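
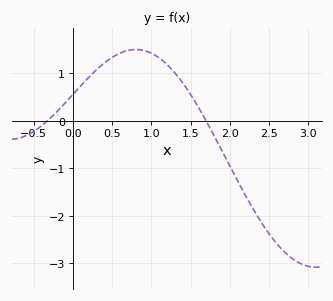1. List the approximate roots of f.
-0.323, 1.7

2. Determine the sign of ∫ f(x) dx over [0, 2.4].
positive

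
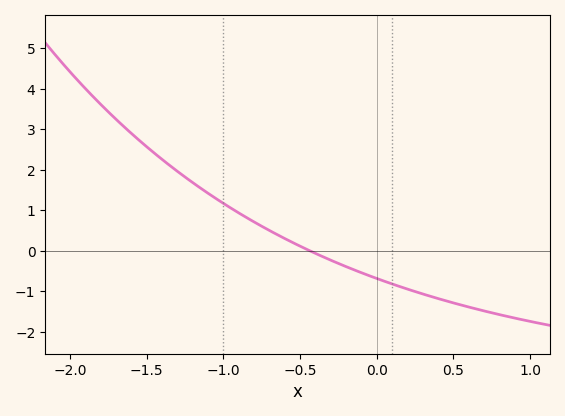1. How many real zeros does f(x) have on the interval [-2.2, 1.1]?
1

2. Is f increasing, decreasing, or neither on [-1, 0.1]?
decreasing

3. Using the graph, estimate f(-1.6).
2.9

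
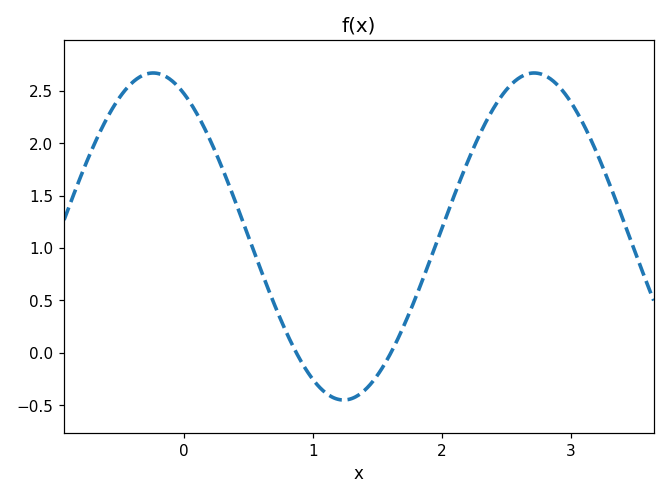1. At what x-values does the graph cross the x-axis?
0.9, 1.6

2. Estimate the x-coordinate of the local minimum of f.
1.2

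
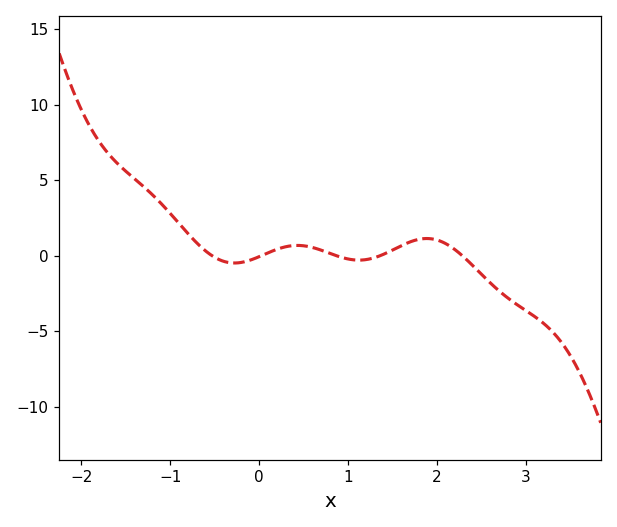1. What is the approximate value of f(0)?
0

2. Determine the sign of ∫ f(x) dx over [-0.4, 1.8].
positive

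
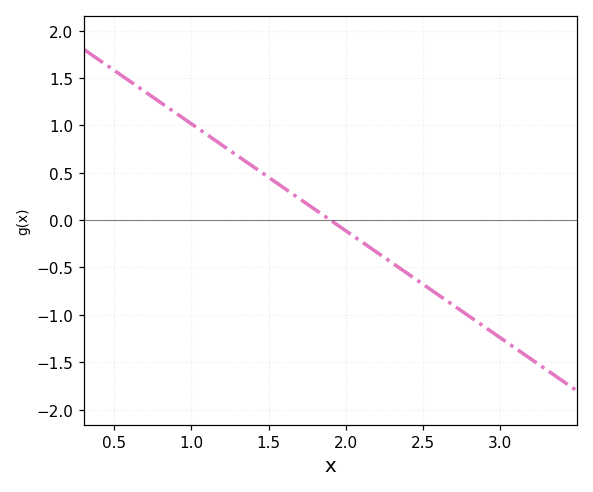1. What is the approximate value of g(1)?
1.02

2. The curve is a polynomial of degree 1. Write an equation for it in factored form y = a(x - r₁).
y = -1.13(x - 1.9)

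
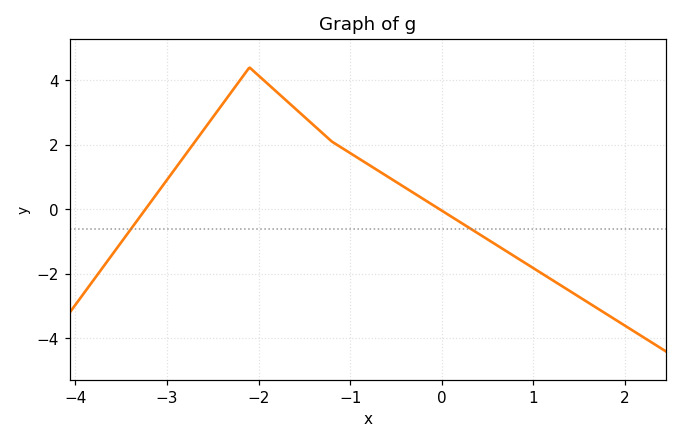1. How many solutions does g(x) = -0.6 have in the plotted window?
2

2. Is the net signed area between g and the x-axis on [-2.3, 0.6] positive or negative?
positive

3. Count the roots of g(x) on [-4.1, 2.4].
2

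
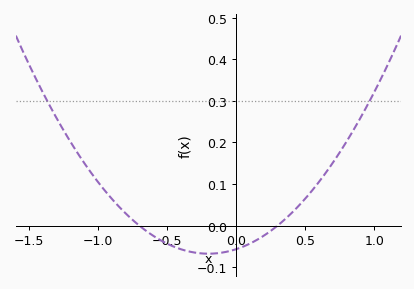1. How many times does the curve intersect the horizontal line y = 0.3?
2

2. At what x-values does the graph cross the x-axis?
-0.7, 0.3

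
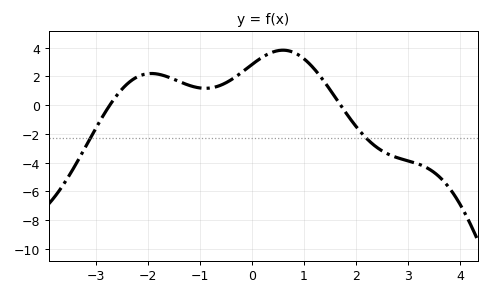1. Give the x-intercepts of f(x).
-2.8, 1.8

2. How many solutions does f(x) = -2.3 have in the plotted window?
2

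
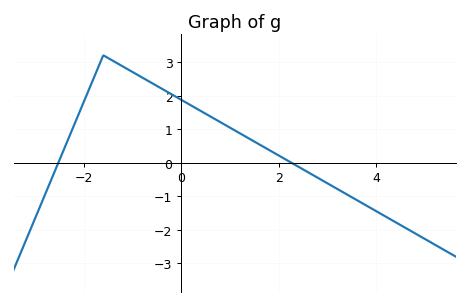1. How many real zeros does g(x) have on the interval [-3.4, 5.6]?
2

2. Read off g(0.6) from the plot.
1.37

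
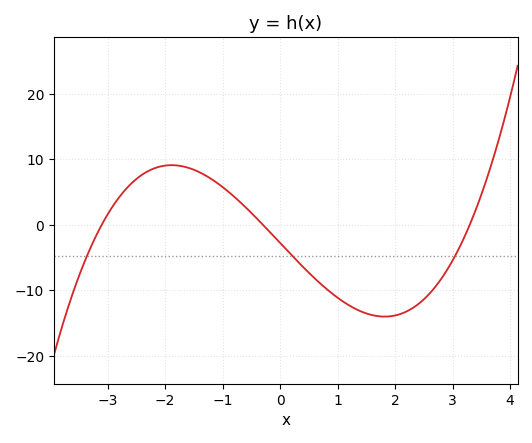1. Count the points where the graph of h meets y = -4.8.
3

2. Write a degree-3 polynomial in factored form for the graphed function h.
y = 0.91(x + 3.1)(x + 0.3)(x - 3.3)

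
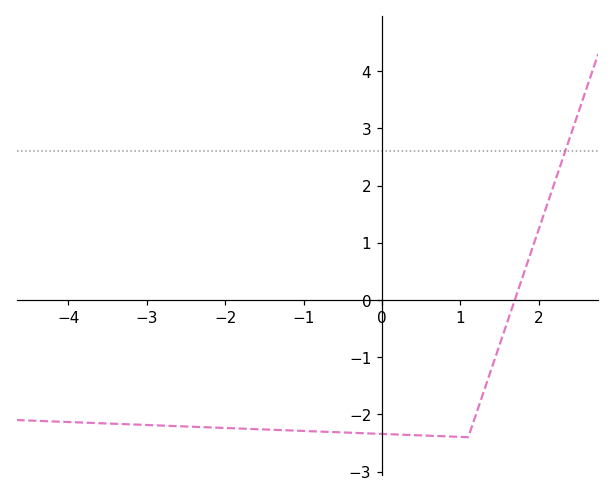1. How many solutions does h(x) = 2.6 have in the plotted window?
1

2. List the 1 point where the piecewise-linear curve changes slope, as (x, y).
(1.1, -2.4)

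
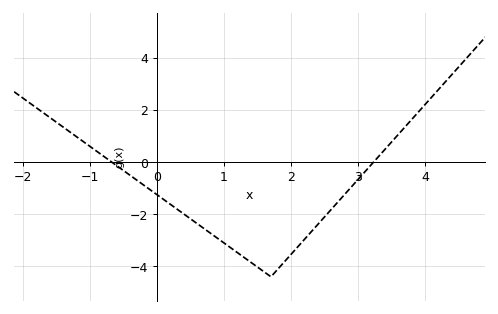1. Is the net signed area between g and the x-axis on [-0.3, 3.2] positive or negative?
negative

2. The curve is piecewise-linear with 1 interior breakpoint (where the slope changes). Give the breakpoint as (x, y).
(1.7, -4.4)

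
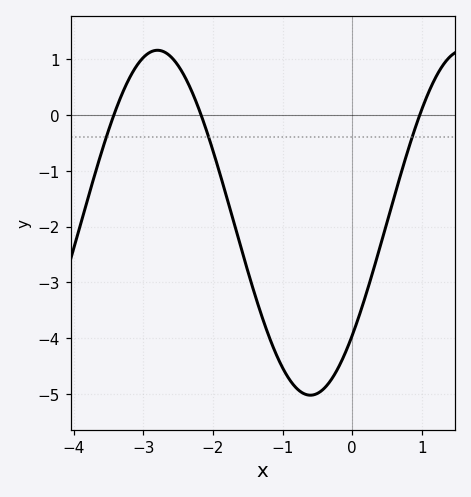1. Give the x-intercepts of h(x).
-3.42, -2.17, 0.969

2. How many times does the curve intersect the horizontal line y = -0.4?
3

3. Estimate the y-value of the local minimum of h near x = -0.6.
-5.02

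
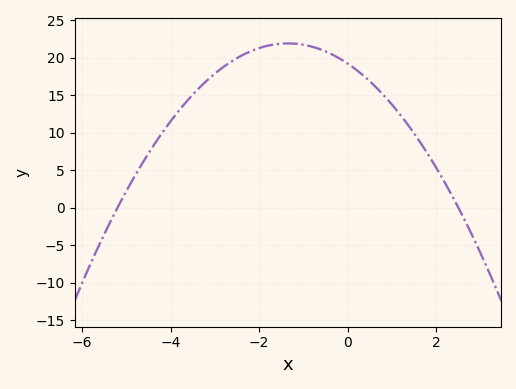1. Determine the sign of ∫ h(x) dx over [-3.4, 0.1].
positive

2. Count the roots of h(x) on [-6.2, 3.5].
2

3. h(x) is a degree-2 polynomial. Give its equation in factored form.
y = -1.48(x + 5.2)(x - 2.5)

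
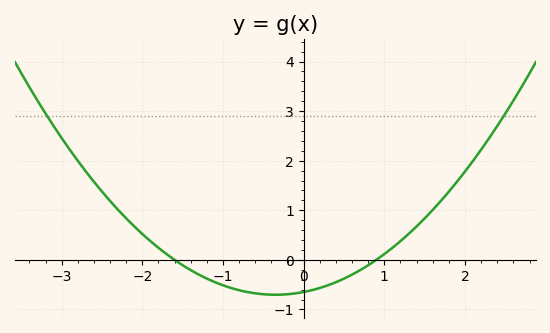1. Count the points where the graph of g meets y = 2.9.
2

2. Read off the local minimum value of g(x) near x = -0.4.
-0.7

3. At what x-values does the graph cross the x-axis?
-1.6, 0.9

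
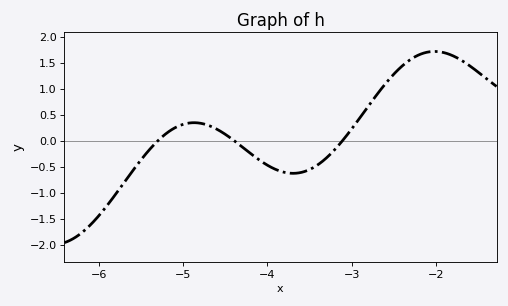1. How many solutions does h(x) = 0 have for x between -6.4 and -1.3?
3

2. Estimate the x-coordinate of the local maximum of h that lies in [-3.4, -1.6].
-2.02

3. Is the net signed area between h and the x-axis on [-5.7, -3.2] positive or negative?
negative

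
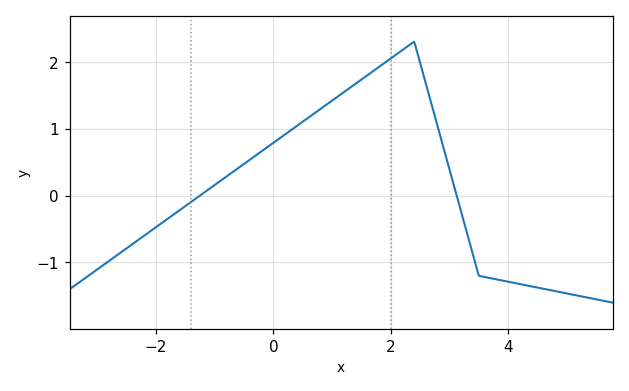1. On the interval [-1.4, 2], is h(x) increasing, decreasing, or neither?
increasing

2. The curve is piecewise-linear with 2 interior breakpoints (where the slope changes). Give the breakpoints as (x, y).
(2.4, 2.3); (3.5, -1.2)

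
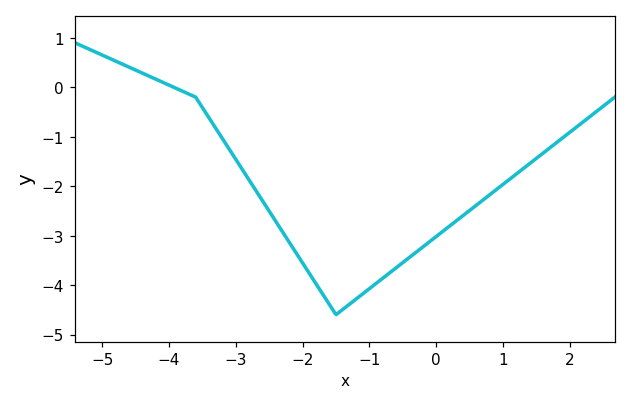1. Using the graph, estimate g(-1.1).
-4.18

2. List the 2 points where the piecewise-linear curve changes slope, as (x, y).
(-3.6, -0.2); (-1.5, -4.6)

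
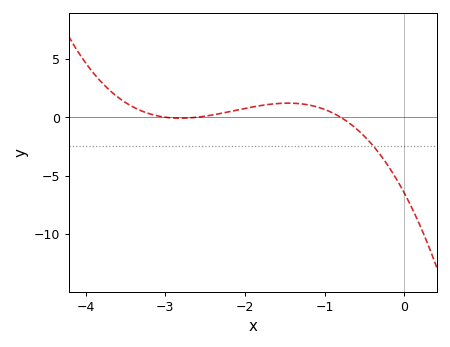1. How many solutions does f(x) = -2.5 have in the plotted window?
1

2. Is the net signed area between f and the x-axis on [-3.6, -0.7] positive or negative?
positive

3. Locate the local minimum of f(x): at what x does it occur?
-2.8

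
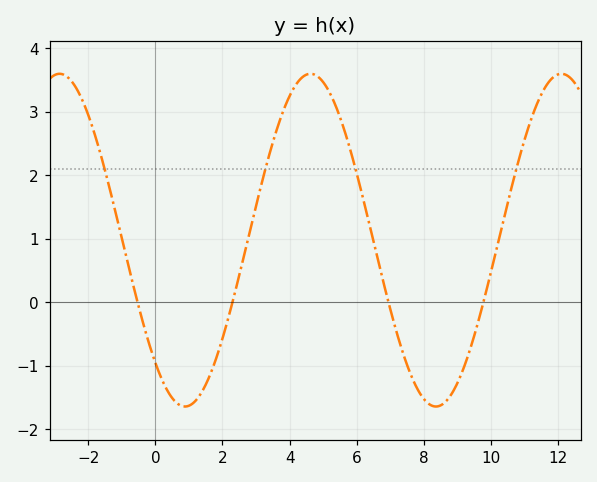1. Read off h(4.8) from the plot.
3.57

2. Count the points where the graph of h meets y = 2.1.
4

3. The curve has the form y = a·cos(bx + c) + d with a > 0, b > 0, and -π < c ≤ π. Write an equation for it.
y = 2.62cos(0.84x + 2.4) + 0.98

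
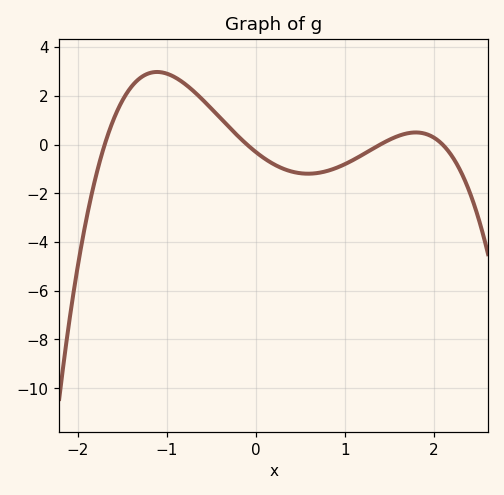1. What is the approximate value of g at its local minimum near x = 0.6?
-1.2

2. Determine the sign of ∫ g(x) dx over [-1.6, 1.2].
positive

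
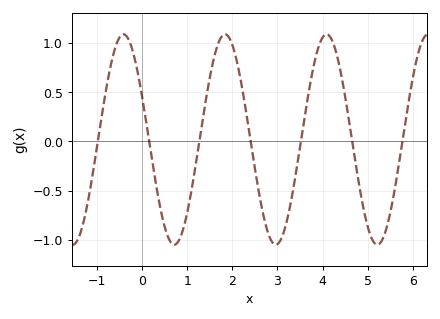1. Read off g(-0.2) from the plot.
0.902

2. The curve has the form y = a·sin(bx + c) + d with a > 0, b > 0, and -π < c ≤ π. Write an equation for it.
y = 1.07sin(2.79x + 2.73) + 0.02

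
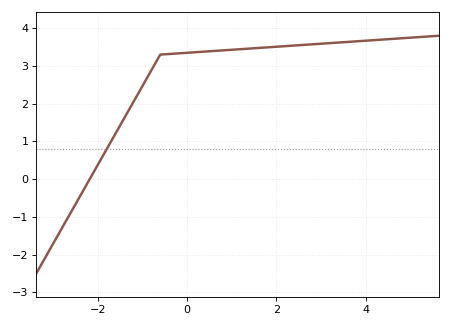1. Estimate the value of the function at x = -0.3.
3.32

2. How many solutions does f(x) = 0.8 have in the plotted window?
1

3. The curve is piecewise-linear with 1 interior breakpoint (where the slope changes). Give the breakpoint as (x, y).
(-0.6, 3.3)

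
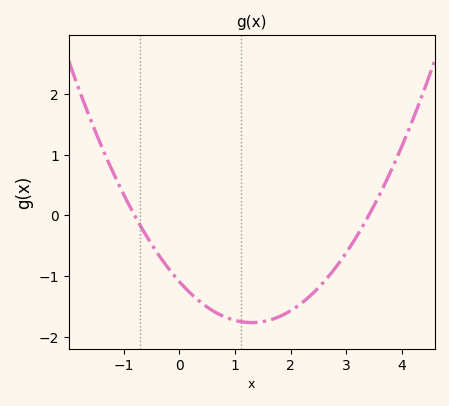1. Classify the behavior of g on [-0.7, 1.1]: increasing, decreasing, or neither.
decreasing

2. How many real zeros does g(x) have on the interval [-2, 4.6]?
2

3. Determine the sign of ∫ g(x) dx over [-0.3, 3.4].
negative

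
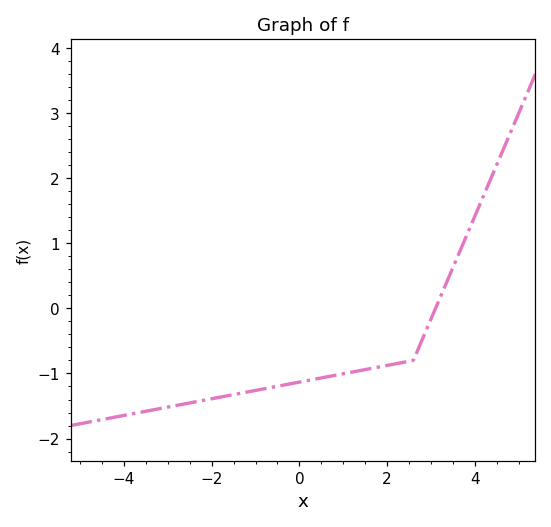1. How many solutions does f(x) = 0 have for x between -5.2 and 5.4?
1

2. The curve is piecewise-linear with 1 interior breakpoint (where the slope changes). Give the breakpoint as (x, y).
(2.6, -0.8)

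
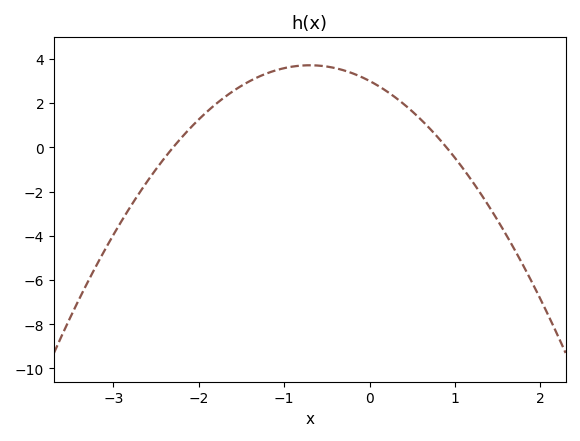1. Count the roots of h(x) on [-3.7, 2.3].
2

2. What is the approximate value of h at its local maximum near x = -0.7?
3.71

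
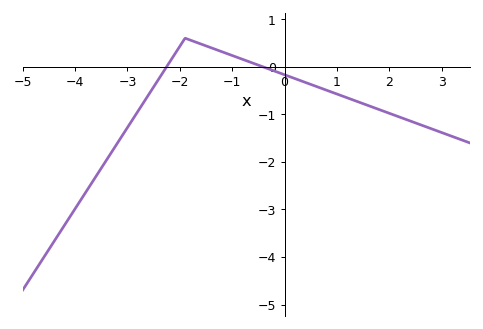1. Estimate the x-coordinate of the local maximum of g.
-1.9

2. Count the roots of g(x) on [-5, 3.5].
2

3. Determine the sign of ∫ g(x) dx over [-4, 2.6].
negative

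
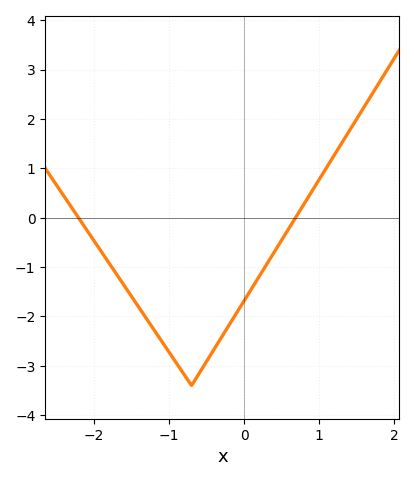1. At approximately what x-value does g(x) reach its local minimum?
-0.701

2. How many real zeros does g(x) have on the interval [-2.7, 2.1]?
2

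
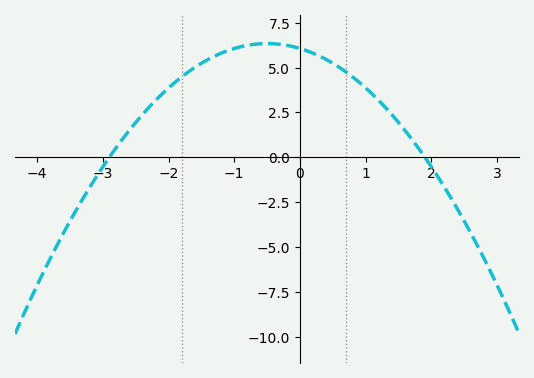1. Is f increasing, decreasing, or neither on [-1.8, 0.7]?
neither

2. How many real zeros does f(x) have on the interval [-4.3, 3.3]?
2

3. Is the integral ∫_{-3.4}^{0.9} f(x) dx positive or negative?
positive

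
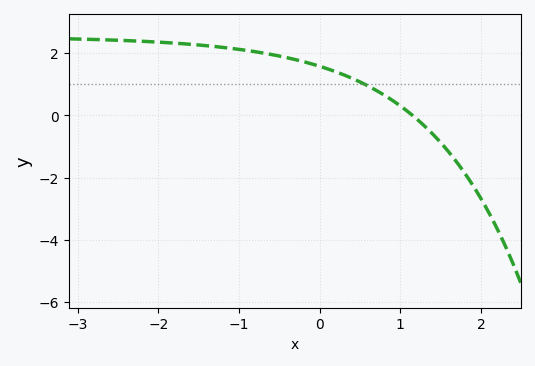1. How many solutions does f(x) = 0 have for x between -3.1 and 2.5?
1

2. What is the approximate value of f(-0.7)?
2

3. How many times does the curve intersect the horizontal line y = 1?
1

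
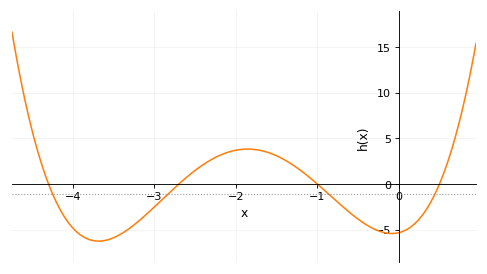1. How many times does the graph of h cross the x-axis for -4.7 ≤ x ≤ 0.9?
4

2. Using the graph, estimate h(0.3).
-3.3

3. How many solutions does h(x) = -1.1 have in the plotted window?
4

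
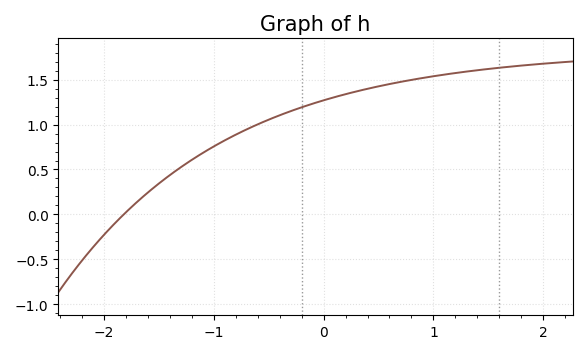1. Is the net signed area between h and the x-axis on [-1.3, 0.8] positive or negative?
positive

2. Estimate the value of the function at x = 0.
1.27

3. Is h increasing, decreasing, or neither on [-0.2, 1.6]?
increasing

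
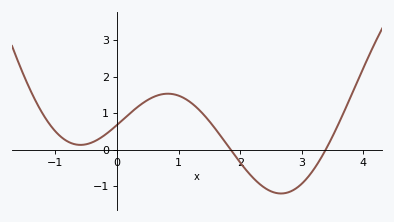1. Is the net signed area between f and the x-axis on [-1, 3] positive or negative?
positive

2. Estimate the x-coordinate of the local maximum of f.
0.8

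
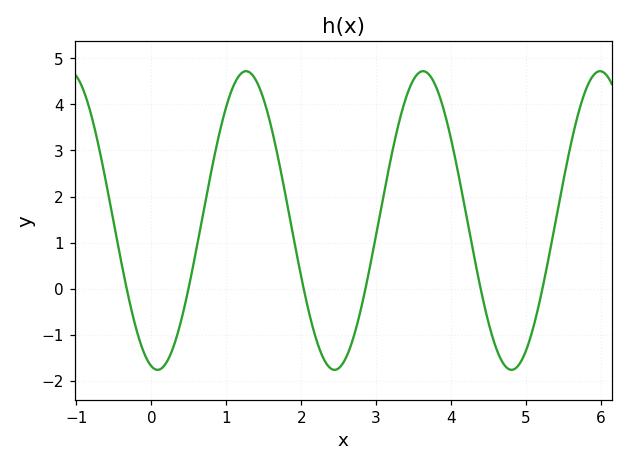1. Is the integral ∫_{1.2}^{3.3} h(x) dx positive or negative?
positive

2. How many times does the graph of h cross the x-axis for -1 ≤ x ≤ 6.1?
6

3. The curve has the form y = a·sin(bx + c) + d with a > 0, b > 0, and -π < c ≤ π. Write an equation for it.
y = 3.24sin(2.7x - 1.8) + 1.48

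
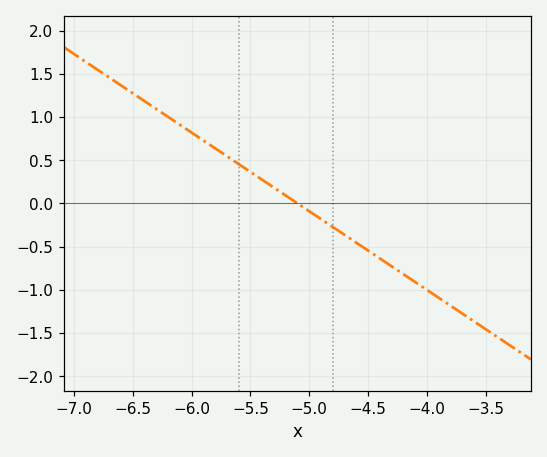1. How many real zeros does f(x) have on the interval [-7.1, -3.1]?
1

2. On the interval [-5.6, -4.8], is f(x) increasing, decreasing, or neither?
decreasing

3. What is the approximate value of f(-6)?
0.819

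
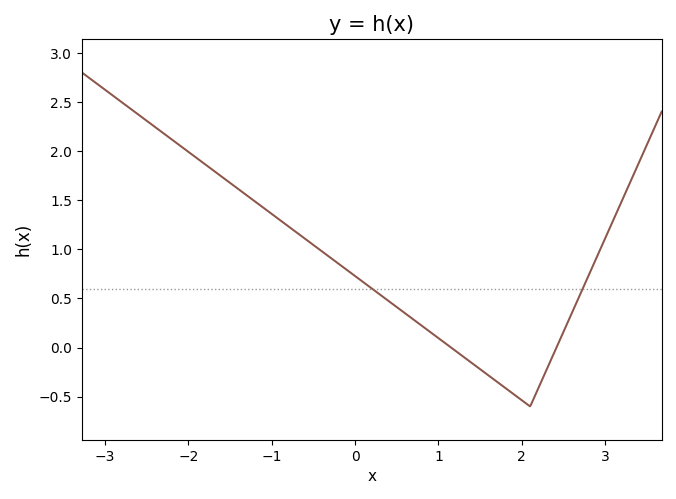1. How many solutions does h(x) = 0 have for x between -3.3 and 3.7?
2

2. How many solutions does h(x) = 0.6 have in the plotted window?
2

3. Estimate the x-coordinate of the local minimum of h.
2.1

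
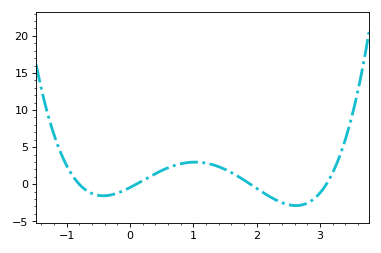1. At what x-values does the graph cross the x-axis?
-0.8, 0.1, 1.9, 3.1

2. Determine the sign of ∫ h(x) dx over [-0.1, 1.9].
positive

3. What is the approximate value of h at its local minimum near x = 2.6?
-2.89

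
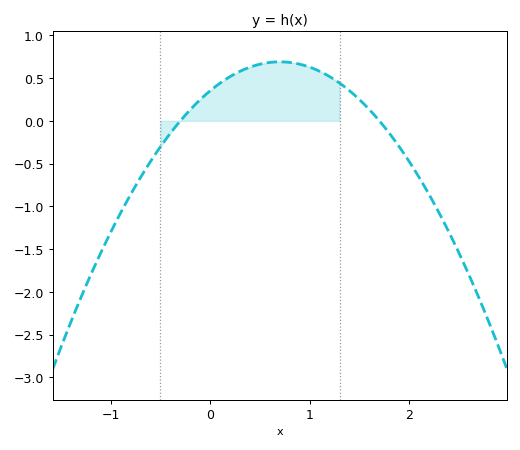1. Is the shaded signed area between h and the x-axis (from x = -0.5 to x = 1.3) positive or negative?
positive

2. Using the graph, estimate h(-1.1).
-1.55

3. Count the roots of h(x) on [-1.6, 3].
2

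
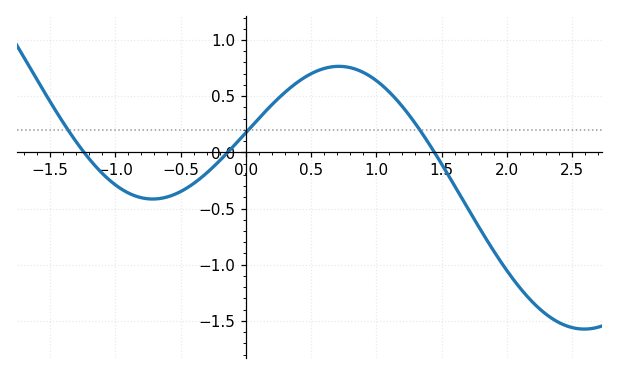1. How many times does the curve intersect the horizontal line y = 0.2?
3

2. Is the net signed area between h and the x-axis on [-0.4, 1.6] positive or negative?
positive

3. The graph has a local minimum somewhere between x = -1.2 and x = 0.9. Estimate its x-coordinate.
-0.7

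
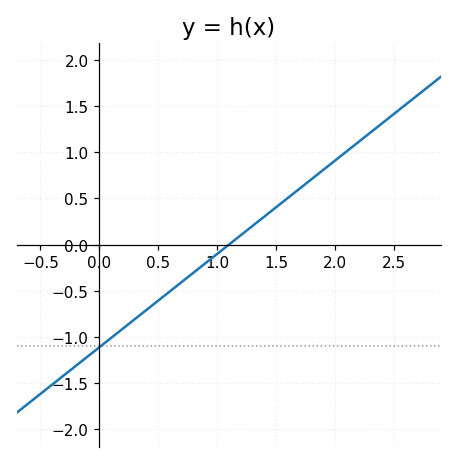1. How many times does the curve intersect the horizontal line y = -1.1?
1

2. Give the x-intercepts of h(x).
1.1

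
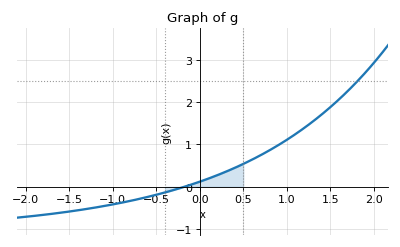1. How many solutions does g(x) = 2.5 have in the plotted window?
1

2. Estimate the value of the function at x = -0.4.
-0.135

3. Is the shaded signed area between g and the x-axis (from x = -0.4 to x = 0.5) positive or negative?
positive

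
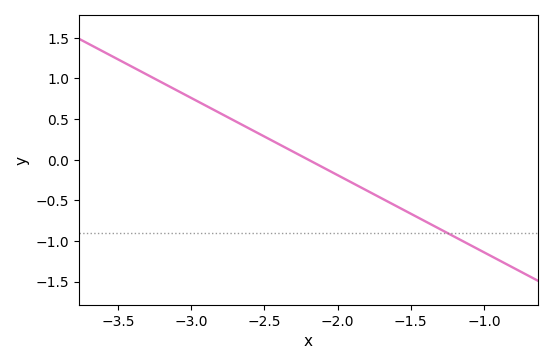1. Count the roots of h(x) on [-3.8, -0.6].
1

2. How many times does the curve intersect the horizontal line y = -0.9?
1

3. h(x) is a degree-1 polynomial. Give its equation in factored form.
y = -0.95(x + 2.2)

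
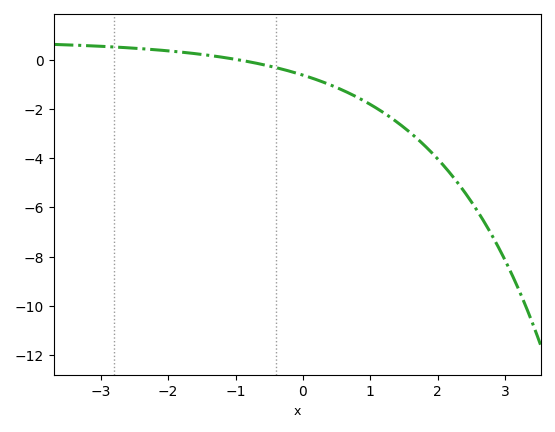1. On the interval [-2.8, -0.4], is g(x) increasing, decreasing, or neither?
decreasing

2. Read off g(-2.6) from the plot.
0.493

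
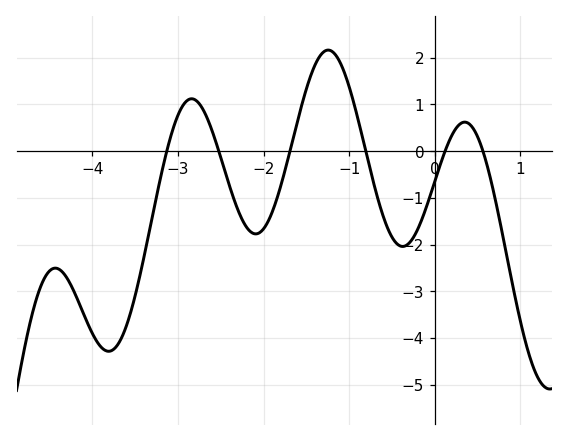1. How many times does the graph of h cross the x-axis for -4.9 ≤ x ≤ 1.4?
6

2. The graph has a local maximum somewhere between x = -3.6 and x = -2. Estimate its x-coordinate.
-2.84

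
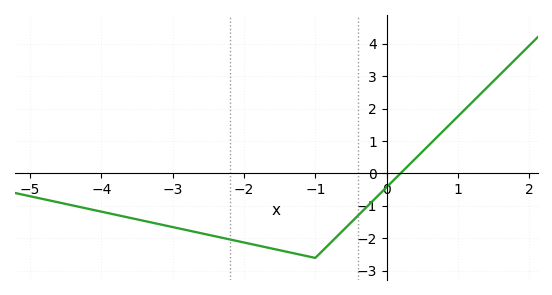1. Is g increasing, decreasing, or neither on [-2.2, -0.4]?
neither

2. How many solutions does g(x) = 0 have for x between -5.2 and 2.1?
1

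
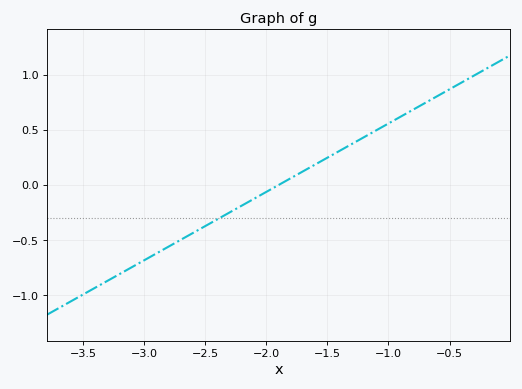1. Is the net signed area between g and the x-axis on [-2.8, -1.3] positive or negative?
negative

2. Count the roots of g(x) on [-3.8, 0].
1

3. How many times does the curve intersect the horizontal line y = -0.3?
1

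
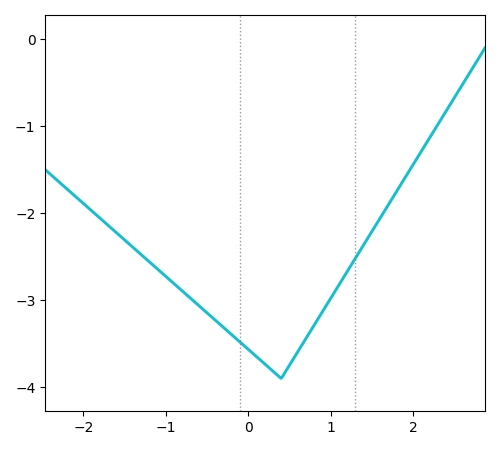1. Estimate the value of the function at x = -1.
-2.73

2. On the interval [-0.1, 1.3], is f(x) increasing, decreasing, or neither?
neither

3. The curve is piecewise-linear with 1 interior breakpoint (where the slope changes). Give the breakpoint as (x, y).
(0.4, -3.9)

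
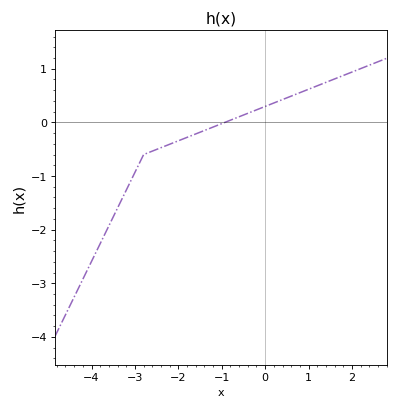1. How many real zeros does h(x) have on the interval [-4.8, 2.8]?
1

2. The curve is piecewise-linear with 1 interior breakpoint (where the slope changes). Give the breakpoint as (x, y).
(-2.8, -0.6)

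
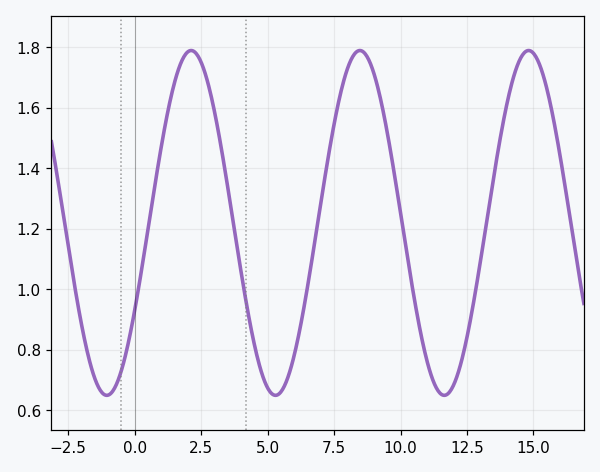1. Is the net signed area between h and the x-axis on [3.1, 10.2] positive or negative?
positive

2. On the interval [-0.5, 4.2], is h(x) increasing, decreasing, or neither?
neither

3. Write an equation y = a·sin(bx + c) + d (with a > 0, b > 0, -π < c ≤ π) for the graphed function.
y = 0.57sin(0.99x - 0.53) + 1.22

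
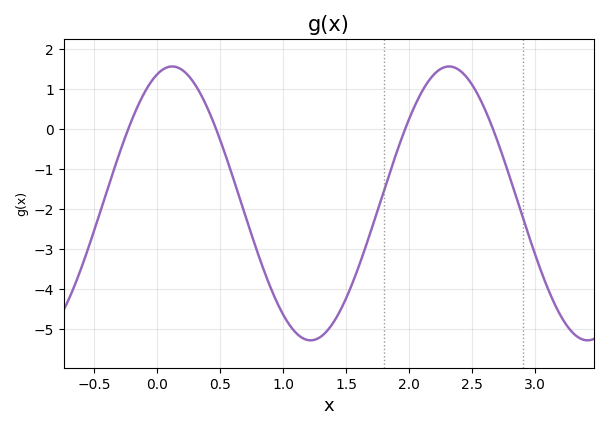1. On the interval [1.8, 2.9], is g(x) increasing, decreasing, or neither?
neither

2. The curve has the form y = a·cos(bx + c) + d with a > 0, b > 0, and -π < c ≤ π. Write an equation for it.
y = 3.42cos(2.86x - 0.34) - 1.86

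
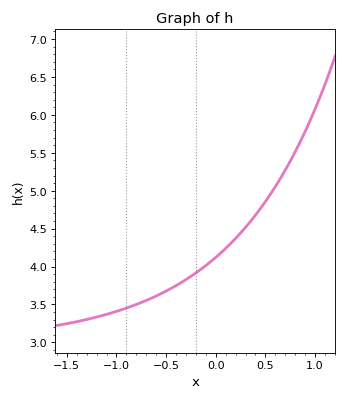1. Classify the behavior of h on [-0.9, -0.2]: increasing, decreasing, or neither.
increasing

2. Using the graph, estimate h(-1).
3.41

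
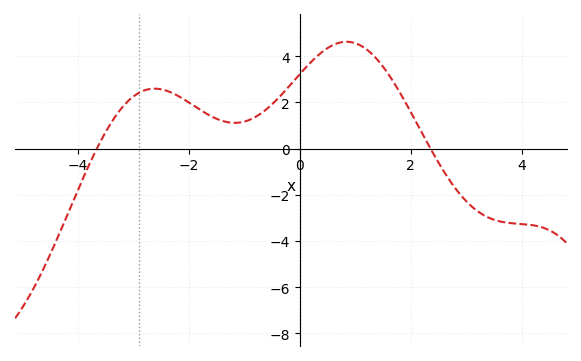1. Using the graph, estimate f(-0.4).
2.2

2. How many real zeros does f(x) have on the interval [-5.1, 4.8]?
2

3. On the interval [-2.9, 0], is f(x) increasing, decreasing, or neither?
neither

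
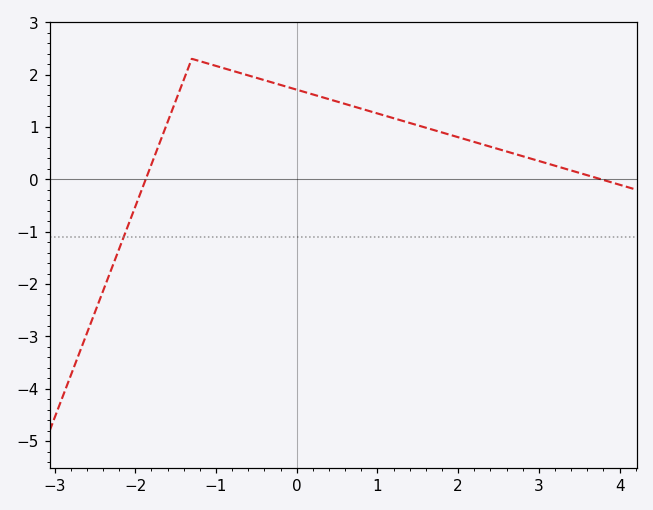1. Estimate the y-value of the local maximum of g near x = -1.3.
2.3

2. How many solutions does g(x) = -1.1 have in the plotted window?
1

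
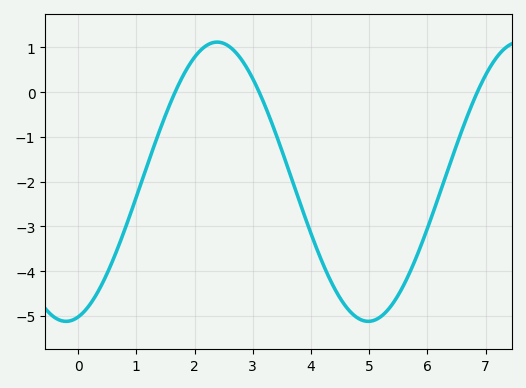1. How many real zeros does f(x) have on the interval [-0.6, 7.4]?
3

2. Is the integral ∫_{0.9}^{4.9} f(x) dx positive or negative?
negative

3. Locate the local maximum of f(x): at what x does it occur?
2.39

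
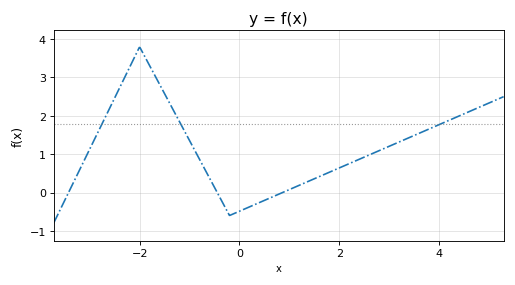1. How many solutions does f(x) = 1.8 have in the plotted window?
3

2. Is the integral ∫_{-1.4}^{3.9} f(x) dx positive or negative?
positive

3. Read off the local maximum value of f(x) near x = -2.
3.8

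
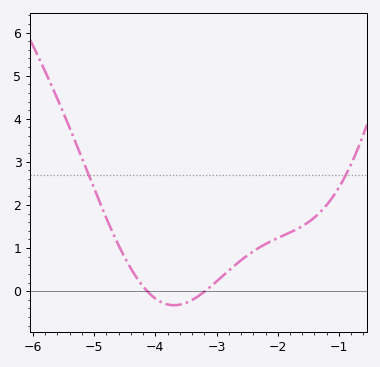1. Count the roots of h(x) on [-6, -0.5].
2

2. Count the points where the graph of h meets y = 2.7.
2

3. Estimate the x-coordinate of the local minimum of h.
-3.69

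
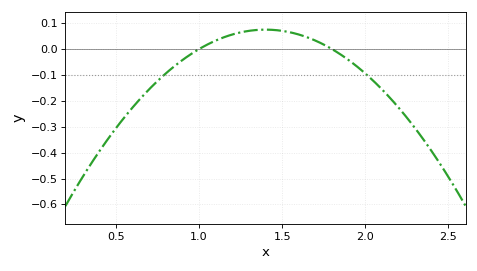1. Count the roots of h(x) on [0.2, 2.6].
2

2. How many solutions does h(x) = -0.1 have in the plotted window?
2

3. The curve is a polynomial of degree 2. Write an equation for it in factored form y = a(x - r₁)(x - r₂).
y = -0.47(x - 1)(x - 1.8)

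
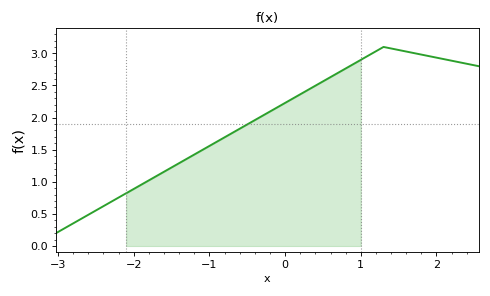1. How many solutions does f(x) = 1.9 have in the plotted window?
1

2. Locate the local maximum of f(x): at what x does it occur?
1.3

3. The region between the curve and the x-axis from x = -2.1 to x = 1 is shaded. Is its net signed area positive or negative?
positive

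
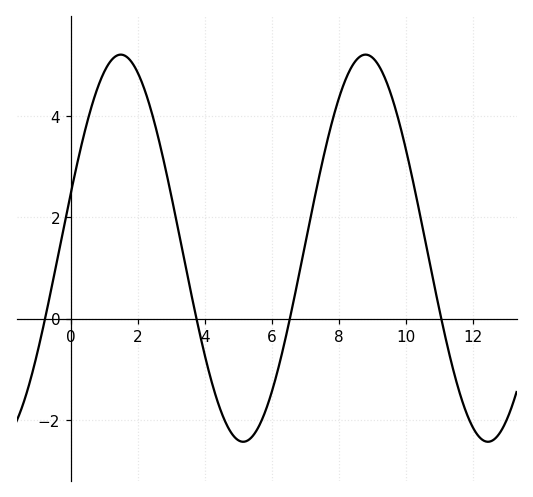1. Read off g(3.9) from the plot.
-0.4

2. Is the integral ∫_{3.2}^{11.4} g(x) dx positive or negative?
positive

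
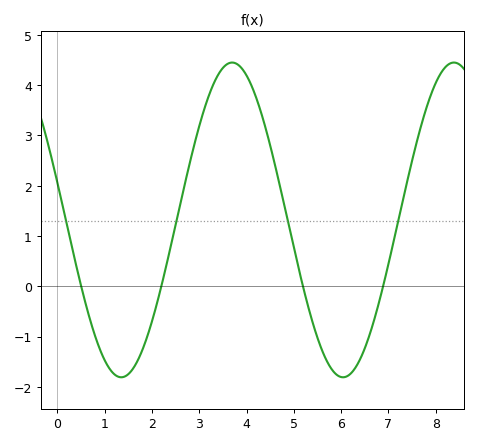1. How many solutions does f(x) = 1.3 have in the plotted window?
4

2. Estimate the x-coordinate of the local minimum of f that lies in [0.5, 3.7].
1.35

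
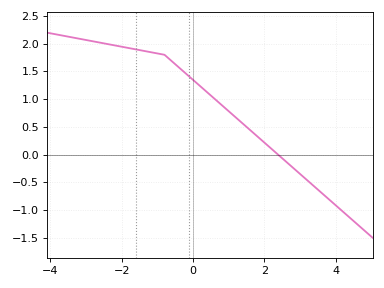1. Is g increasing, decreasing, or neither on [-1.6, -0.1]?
decreasing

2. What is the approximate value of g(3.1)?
-0.405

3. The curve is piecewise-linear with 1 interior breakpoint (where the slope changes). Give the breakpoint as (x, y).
(-0.8, 1.8)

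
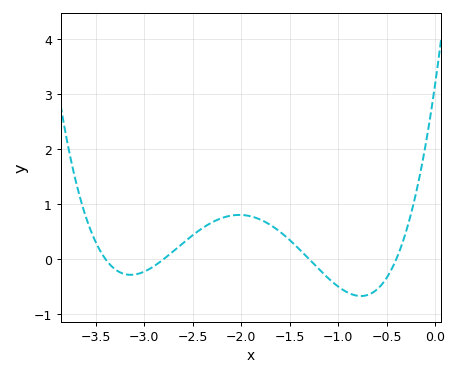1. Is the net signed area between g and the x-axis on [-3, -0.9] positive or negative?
positive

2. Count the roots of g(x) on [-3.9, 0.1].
4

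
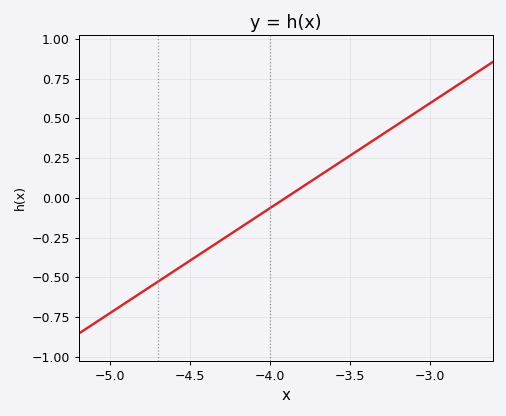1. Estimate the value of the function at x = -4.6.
-0.462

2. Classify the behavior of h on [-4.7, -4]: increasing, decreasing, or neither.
increasing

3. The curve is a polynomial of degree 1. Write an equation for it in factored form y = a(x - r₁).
y = 0.66(x + 3.9)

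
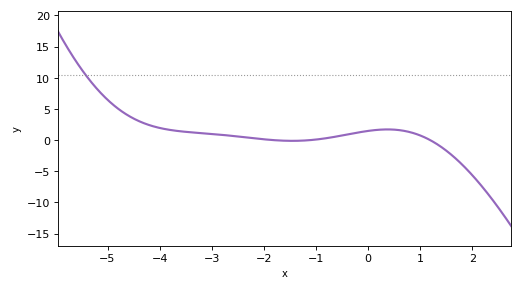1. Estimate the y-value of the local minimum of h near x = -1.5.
-0.119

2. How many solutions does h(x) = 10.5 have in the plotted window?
1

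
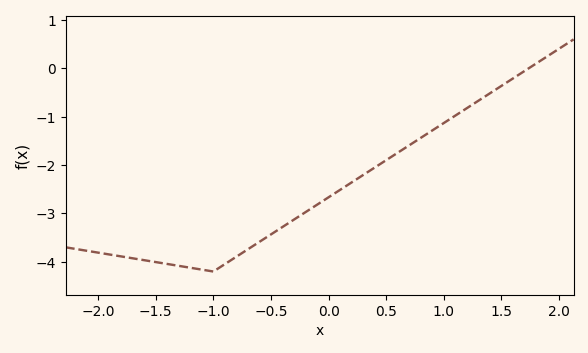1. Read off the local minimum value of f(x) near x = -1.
-4.2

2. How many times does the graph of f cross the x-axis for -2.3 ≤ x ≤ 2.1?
1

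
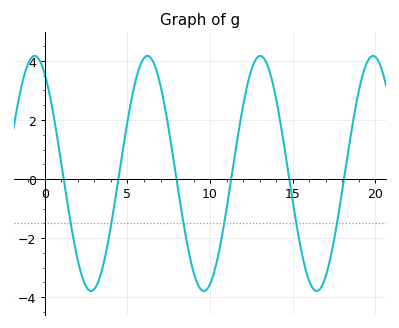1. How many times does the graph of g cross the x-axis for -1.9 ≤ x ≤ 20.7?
6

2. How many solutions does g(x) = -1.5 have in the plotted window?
6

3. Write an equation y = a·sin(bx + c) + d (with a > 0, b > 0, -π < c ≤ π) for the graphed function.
y = 3.98sin(0.92x + 2.1) + 0.19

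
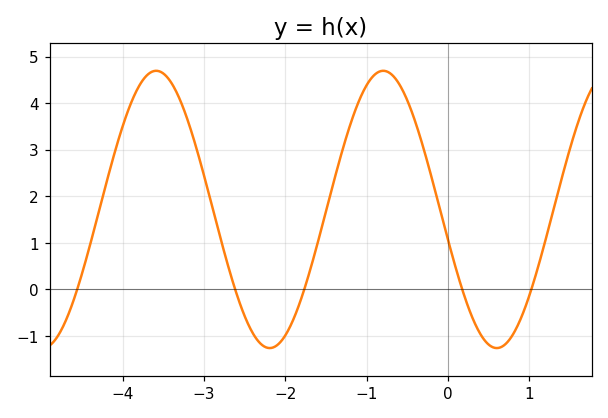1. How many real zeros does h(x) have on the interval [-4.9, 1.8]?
5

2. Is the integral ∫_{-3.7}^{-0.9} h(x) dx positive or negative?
positive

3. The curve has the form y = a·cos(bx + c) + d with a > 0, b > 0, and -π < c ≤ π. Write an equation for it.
y = 2.98cos(2.25x + 1.79) + 1.72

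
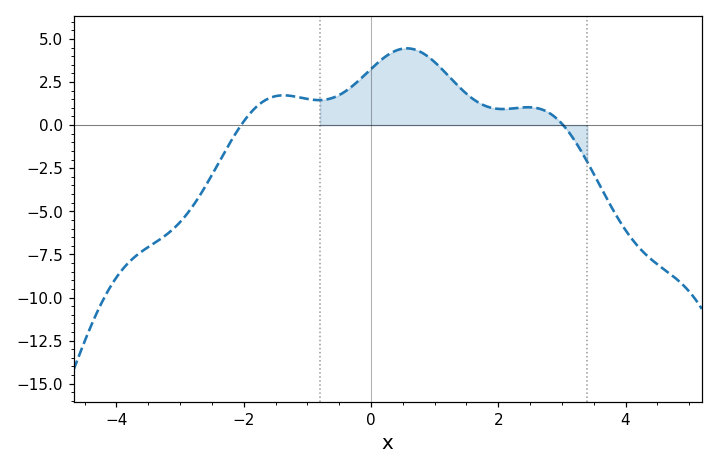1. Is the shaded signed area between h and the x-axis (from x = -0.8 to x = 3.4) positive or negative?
positive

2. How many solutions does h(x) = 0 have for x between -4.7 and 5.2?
2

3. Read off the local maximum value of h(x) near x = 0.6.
4.45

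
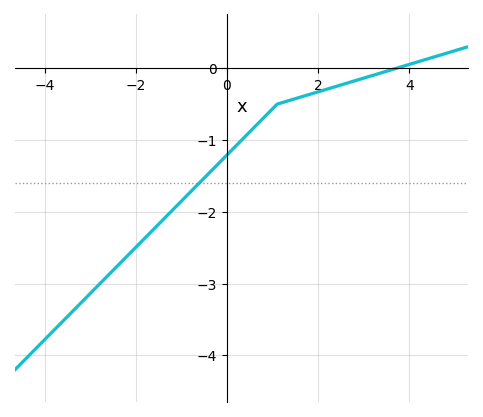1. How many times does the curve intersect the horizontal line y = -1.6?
1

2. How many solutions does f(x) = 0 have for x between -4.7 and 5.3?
1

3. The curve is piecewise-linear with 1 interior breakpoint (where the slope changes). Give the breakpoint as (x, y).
(1.1, -0.5)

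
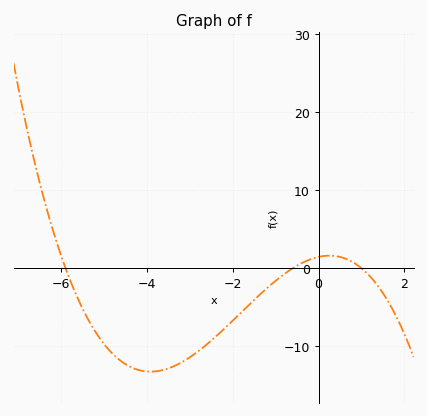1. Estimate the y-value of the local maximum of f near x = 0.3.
2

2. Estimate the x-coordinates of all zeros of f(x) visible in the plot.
-6, -0.6, 1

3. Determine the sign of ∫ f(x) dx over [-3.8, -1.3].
negative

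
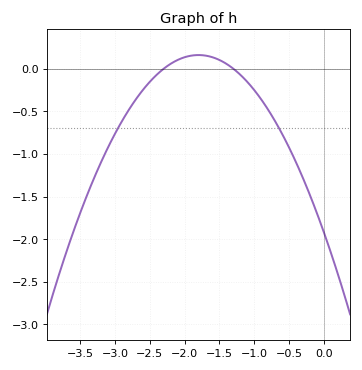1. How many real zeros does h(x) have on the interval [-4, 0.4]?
2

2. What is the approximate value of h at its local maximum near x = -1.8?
0.15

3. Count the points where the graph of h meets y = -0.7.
2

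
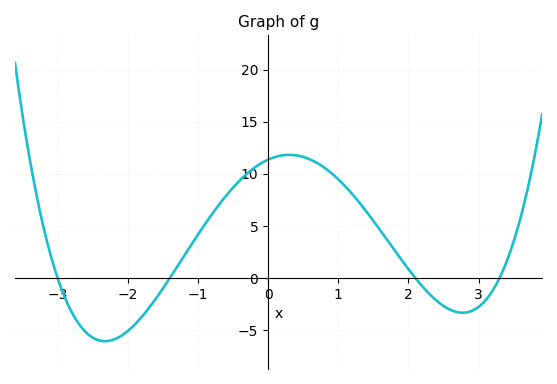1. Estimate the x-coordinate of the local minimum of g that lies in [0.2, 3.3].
2.8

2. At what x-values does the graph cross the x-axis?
-3, -1.4, 2.2, 3.2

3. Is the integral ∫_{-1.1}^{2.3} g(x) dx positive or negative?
positive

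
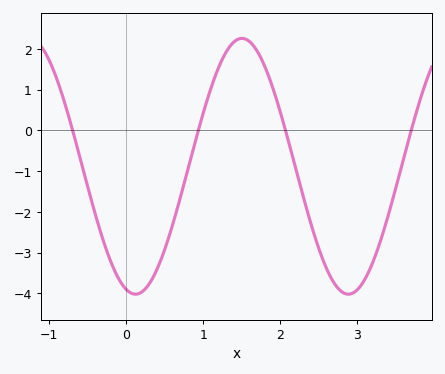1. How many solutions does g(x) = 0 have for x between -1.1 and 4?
4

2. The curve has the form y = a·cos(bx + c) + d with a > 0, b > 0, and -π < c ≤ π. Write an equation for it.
y = 3.14cos(2.3x + 2.9) - 0.88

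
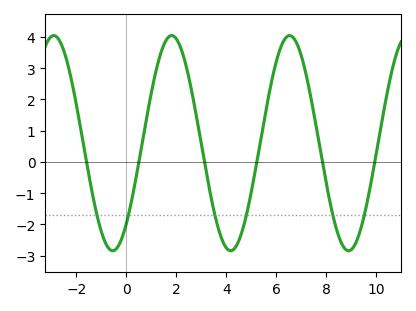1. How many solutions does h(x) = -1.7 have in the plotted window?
6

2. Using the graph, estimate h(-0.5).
-2.8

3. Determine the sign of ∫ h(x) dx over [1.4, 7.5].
positive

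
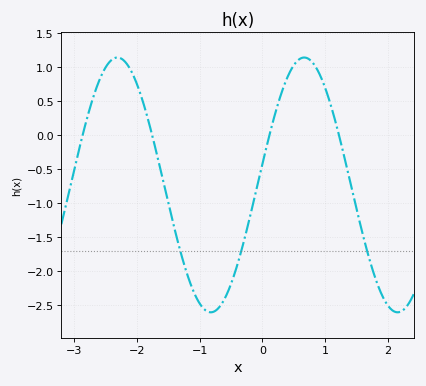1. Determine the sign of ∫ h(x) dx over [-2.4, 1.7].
negative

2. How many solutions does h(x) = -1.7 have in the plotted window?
3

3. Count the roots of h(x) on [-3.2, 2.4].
4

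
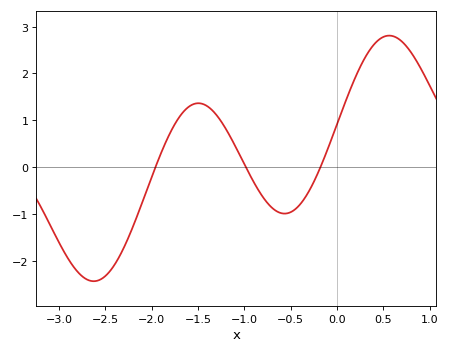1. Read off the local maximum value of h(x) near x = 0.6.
2.81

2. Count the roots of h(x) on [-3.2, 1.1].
3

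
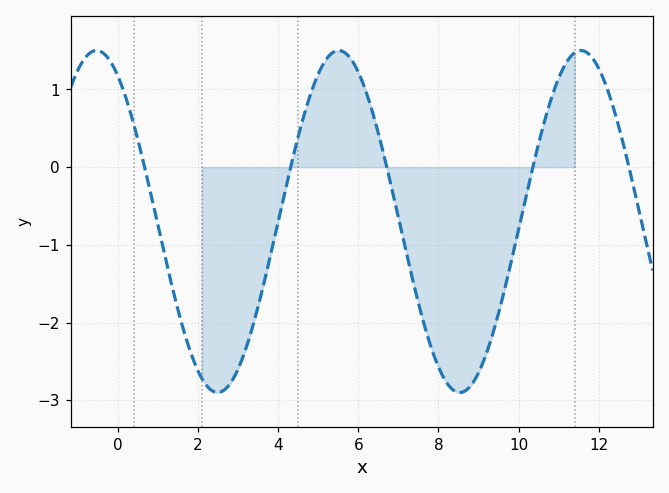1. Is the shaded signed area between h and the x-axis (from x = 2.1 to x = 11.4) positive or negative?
negative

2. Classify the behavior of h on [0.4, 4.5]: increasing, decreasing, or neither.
neither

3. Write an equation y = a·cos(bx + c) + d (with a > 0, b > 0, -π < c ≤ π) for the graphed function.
y = 2.2cos(1.04x + 0.552) - 0.7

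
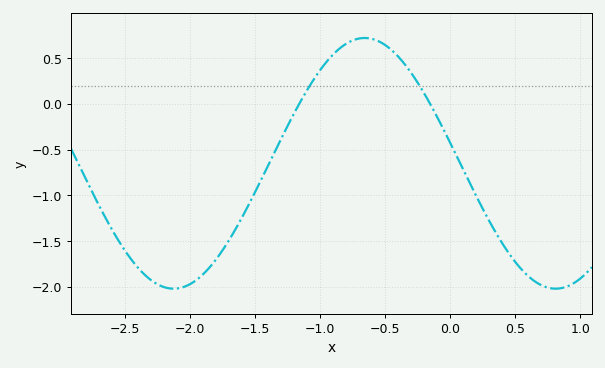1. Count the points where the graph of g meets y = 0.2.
2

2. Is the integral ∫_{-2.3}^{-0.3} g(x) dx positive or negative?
negative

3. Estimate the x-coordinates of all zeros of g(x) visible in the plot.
-1.2, -0.2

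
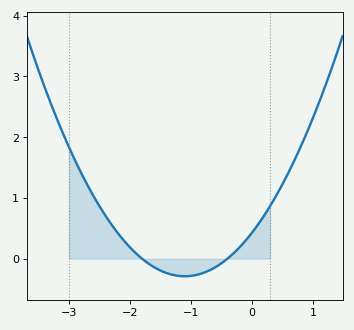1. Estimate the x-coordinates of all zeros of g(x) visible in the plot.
-1.8, -0.4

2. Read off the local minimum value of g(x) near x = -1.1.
-0.289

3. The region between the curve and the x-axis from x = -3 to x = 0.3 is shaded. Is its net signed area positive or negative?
positive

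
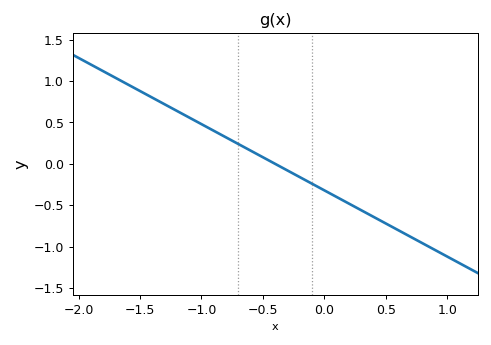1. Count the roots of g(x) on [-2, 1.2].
1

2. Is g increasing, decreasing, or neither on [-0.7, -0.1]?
decreasing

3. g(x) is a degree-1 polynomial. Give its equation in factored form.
y = -0.8(x + 0.4)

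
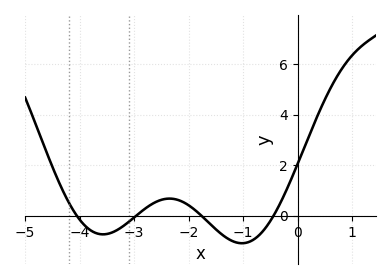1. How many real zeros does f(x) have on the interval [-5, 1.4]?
4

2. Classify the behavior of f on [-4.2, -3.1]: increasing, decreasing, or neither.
neither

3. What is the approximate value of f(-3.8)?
-0.6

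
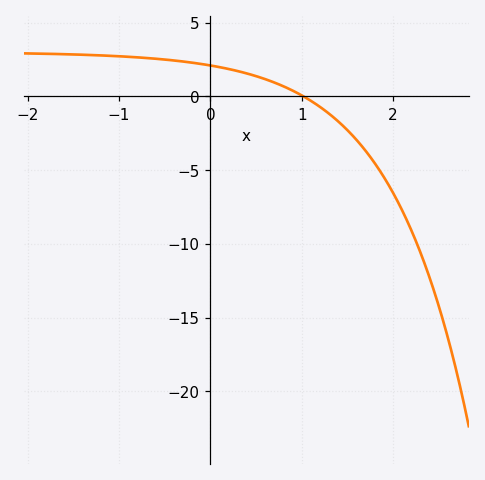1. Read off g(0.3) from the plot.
1.5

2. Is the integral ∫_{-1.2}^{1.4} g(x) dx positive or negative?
positive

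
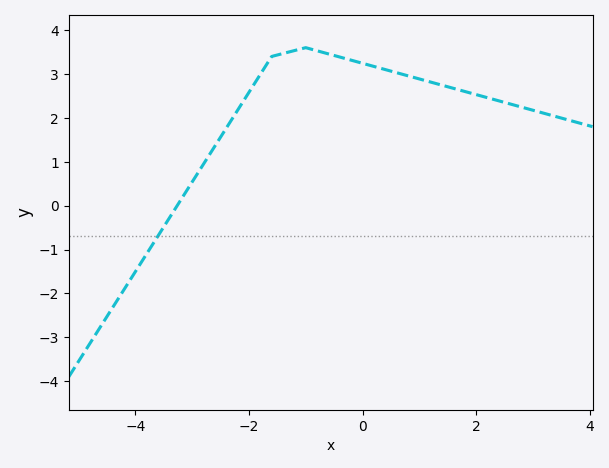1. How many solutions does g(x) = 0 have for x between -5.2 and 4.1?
1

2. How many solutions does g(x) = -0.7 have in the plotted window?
1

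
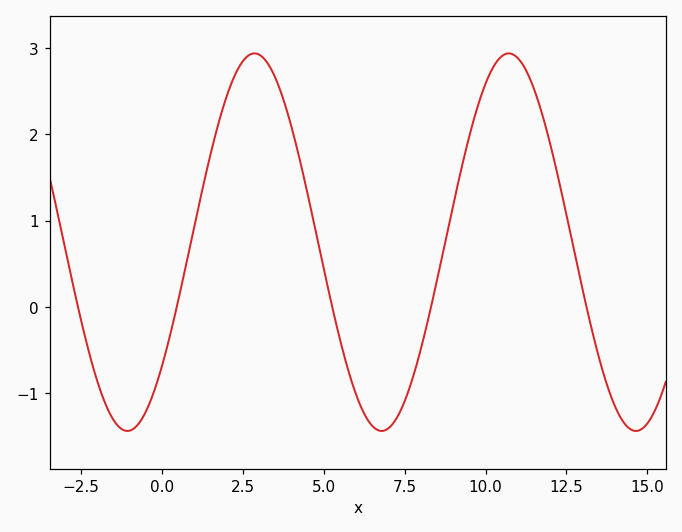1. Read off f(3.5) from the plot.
2.66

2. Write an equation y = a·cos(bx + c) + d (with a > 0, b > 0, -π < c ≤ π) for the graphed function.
y = 2.19cos(0.8x - 2.29) + 0.75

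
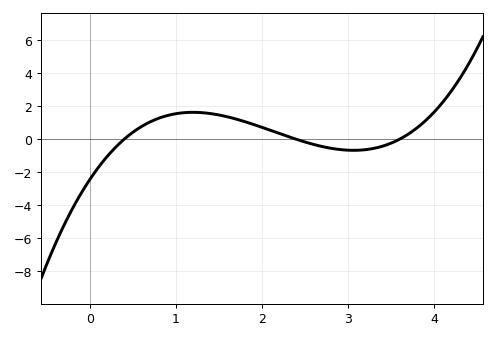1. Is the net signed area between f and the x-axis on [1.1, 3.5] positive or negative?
positive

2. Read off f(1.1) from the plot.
1.62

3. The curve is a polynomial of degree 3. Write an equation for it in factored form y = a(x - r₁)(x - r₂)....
y = 0.71(x - 0.4)(x - 2.4)(x - 3.6)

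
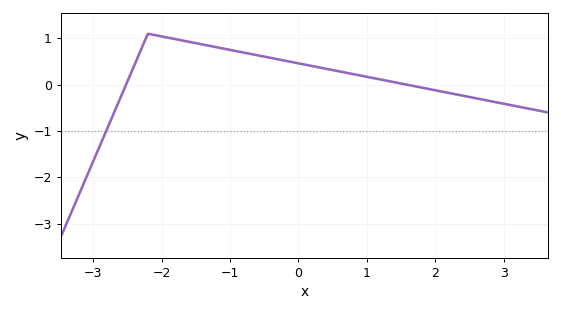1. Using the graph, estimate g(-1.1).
0.78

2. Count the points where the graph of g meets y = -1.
1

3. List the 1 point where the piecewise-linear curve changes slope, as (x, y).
(-2.2, 1.1)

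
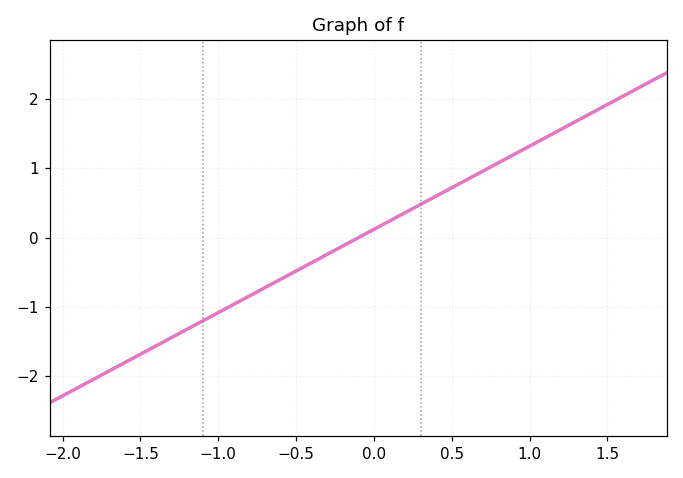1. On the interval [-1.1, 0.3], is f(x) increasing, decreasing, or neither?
increasing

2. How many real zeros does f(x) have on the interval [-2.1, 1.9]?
1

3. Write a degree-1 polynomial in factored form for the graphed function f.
y = 1.2(x + 0.1)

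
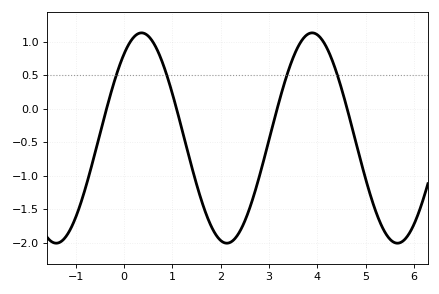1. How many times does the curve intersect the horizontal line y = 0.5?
4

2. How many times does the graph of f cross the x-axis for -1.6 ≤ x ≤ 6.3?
4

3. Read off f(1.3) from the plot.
-0.586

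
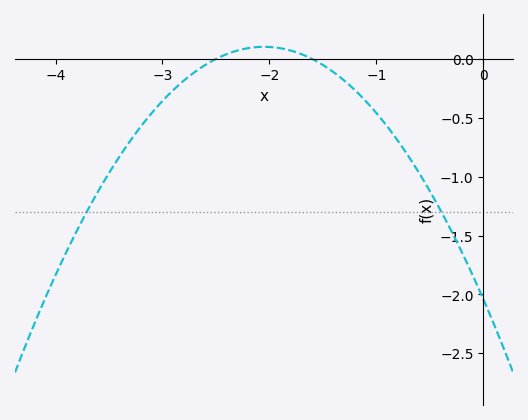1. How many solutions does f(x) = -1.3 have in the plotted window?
2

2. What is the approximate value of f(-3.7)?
-1.3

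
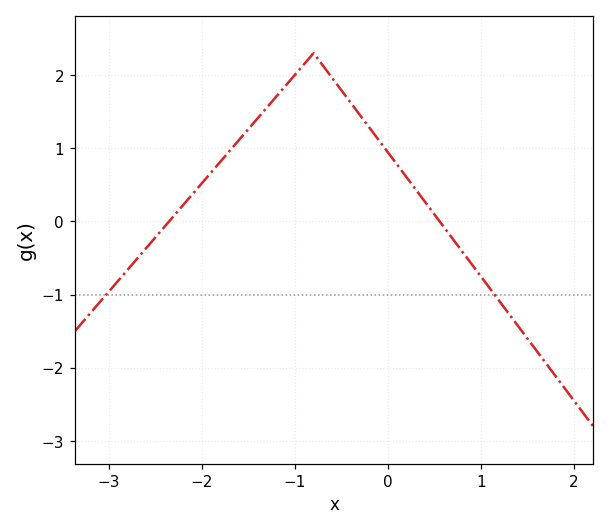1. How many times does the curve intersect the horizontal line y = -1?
2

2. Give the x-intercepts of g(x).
-2.4, 0.6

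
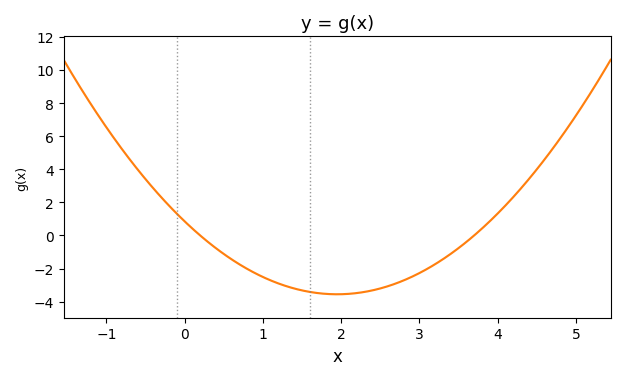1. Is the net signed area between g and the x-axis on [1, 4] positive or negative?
negative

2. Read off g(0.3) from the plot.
-0.394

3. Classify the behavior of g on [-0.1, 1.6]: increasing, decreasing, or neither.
decreasing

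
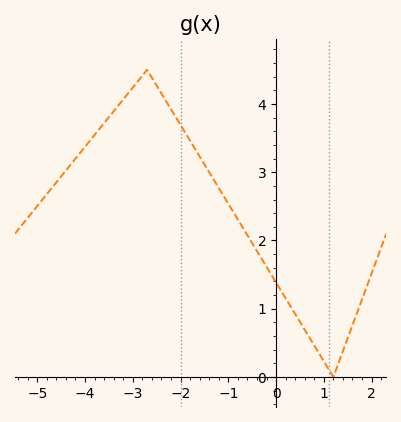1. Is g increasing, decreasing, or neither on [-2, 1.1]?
decreasing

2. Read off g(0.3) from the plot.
1.04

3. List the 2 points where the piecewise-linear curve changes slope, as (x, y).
(-2.7, 4.5); (1.2, 0)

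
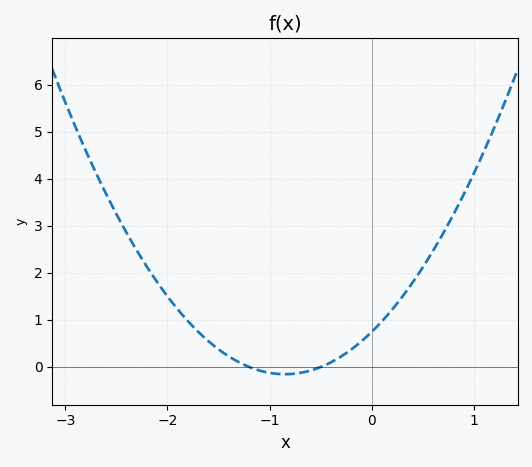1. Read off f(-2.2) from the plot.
2.12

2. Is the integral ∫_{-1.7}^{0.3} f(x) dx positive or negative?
positive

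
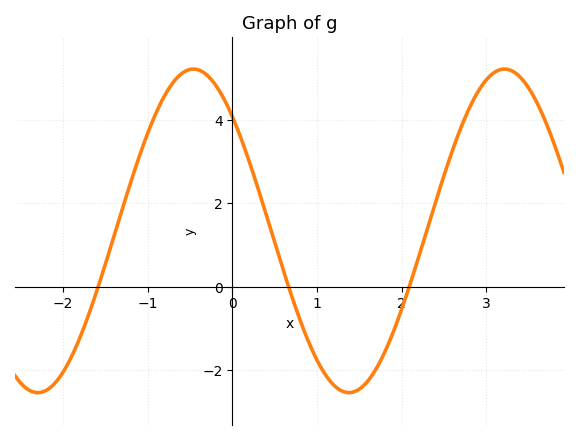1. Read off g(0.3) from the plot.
2.37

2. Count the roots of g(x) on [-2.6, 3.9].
3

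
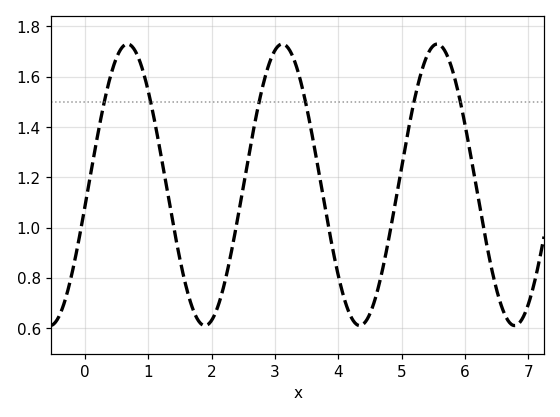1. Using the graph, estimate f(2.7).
1.44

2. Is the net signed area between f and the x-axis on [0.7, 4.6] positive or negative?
positive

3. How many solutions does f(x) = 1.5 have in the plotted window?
6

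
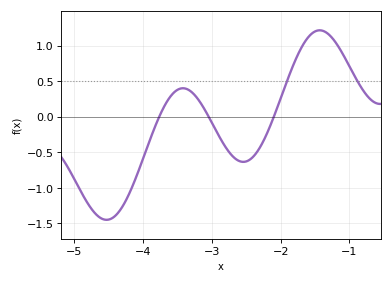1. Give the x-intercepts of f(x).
-3.8, -3, -2.1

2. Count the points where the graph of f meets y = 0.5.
2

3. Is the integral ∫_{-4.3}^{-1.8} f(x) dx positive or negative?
negative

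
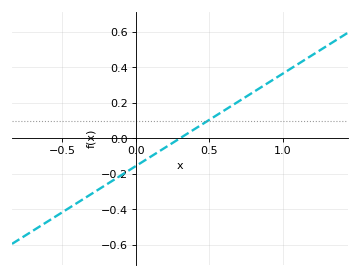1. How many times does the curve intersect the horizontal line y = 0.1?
1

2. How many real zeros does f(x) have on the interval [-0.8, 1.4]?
1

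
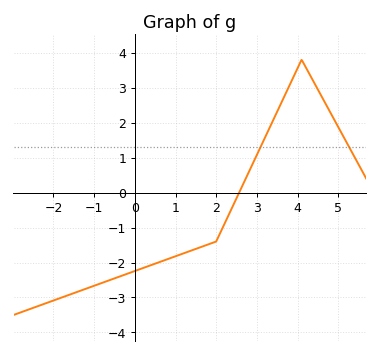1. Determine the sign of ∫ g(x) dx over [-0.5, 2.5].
negative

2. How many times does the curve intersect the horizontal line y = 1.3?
2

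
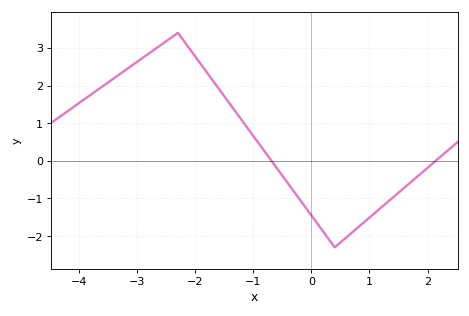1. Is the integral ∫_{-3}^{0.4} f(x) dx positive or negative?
positive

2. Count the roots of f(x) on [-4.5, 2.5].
2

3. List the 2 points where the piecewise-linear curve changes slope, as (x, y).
(-2.3, 3.4); (0.4, -2.3)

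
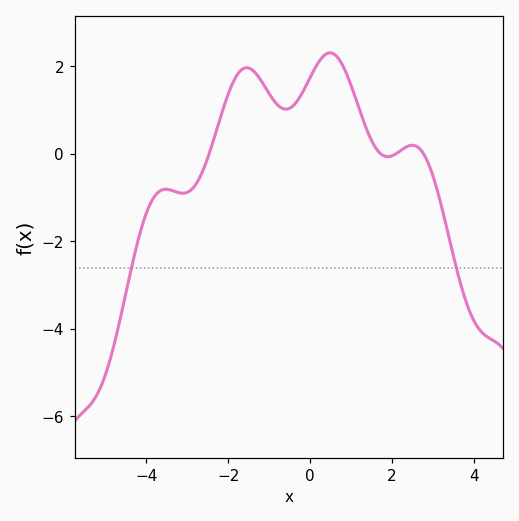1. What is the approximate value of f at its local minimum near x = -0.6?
1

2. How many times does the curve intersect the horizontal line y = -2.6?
2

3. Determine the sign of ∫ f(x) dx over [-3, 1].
positive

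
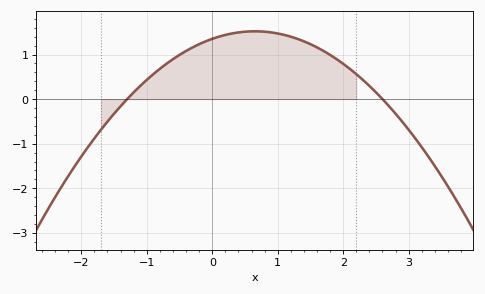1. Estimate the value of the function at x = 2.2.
0.56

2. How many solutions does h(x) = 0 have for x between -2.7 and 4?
2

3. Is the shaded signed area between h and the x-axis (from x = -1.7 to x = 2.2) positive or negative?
positive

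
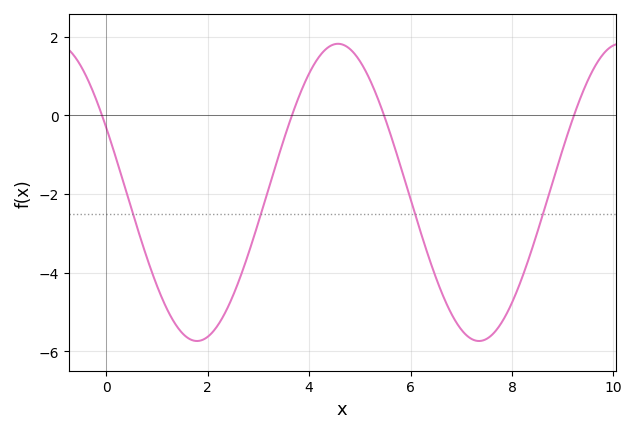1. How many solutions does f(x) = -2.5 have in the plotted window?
4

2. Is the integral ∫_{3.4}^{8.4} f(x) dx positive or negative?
negative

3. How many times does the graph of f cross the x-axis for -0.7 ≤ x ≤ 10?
4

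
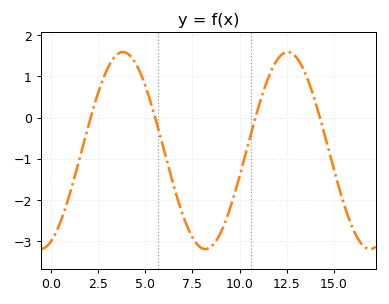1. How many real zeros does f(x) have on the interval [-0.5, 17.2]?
4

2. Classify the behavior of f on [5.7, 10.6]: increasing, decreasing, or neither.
neither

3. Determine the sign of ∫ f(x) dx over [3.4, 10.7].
negative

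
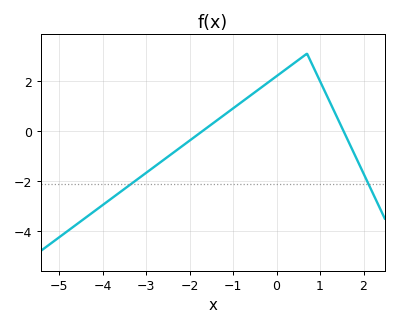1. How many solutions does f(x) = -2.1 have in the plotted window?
2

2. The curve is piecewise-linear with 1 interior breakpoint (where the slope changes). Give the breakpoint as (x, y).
(0.7, 3.1)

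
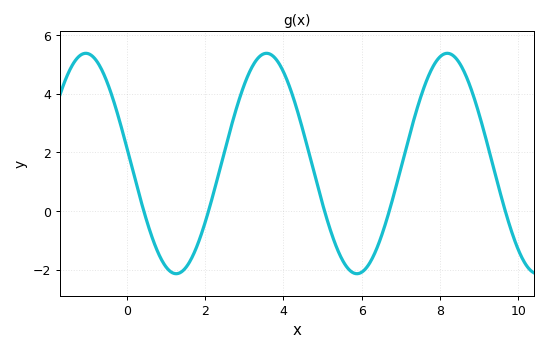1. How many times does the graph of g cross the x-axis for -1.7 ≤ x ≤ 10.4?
5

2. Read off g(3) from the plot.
4.31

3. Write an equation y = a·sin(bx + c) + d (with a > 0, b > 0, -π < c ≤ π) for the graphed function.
y = 3.76sin(1.36x + 3) + 1.62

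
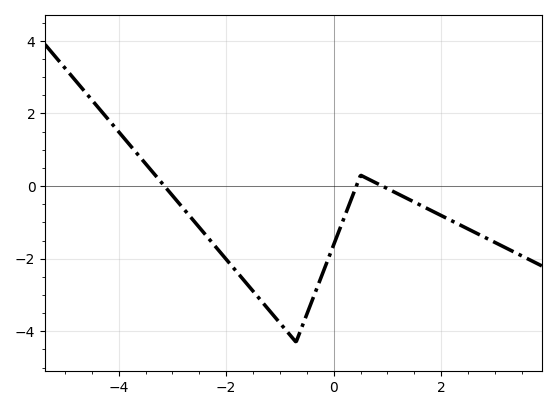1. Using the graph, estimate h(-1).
-3.77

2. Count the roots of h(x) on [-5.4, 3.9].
3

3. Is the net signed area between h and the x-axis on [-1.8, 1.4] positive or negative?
negative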